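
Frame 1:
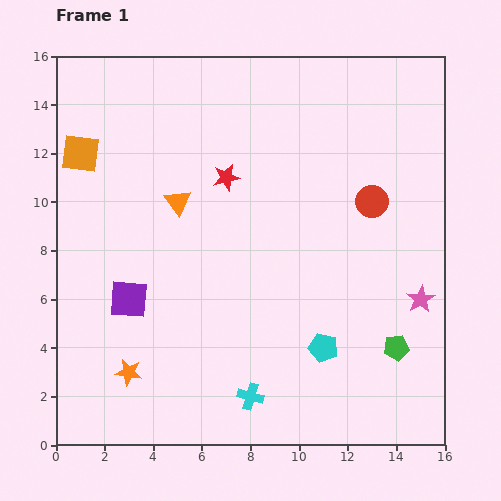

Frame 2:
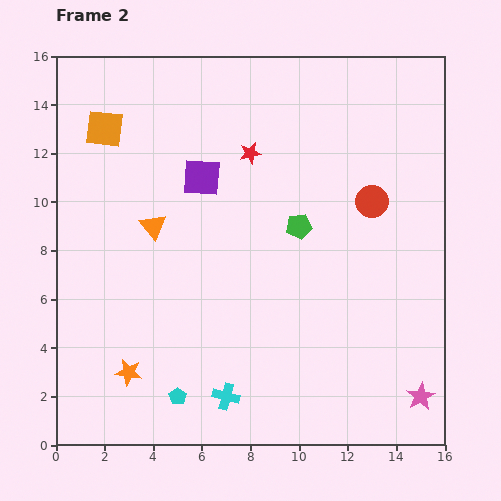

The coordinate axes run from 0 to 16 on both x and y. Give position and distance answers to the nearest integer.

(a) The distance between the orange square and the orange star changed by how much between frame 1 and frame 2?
+1

Distance in frame 1: 9. Distance in frame 2: 10.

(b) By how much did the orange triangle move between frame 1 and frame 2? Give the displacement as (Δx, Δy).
(-1, -1)

The orange triangle was at (5, 10) in frame 1 and (4, 9) in frame 2.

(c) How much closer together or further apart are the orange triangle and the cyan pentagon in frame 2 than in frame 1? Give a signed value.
-1

Distance in frame 1: 8. Distance in frame 2: 7.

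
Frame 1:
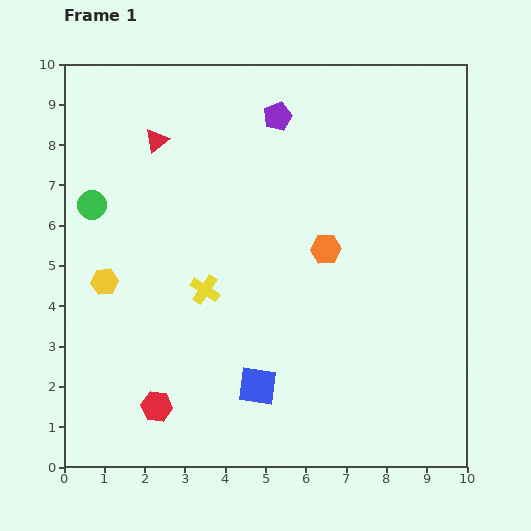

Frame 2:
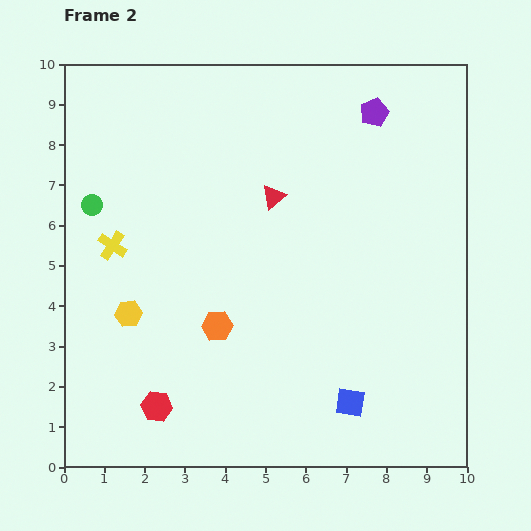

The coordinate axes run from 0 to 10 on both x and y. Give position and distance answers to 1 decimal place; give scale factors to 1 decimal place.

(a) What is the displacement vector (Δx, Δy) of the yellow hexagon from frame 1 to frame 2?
(0.6, -0.8)

The yellow hexagon was at (1.0, 4.6) in frame 1 and (1.6, 3.8) in frame 2.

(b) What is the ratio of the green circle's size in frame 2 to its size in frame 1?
0.7×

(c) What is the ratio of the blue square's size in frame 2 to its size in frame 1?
0.8×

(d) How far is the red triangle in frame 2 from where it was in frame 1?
3.2

The red triangle moved from (2.3, 8.1) to (5.2, 6.7), a distance of √(2.9² + 1.4²) ≈ 3.2.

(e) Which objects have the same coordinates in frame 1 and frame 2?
the green circle, the red hexagon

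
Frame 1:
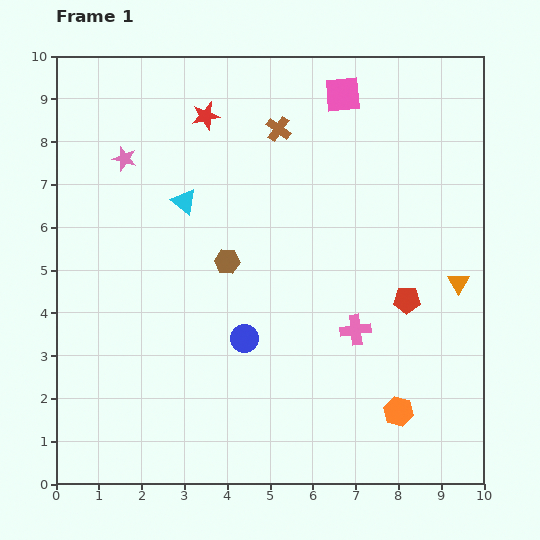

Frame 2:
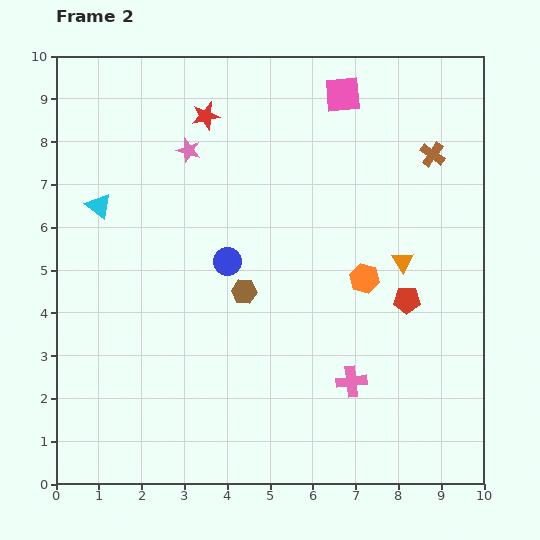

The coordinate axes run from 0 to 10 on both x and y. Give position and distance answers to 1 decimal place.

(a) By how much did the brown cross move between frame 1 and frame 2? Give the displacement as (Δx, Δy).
(3.6, -0.6)

The brown cross was at (5.2, 8.3) in frame 1 and (8.8, 7.7) in frame 2.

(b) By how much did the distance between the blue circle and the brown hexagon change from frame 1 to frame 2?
-1.0

Distance in frame 1: 1.8. Distance in frame 2: 0.8.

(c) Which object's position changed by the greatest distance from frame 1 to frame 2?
the brown cross

(moved 3.6; next 3.2)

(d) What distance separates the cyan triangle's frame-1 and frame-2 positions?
2.0

The cyan triangle moved from (3.0, 6.6) to (1.0, 6.5), a distance of √(2.0² + 0.1²) ≈ 2.0.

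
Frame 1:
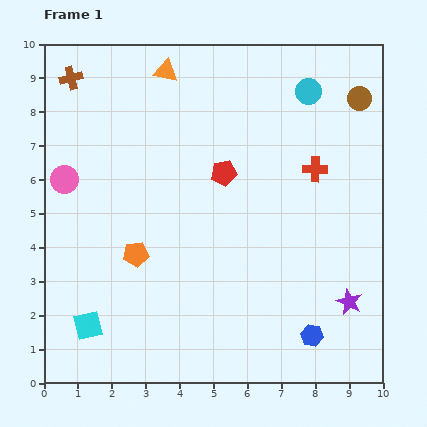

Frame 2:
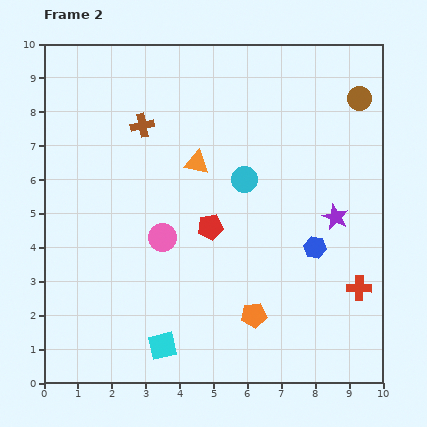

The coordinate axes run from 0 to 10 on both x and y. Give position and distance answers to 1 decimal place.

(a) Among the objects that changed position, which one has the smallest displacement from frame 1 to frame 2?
the red pentagon

(moved 1.6)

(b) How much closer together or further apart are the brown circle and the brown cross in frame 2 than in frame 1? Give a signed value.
-2.1

Distance in frame 1: 8.5. Distance in frame 2: 6.4.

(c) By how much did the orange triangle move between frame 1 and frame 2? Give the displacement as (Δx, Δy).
(0.9, -2.7)

The orange triangle was at (3.6, 9.2) in frame 1 and (4.5, 6.5) in frame 2.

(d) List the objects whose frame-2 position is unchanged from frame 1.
the brown circle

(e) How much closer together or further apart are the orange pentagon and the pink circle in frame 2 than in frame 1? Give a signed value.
+0.5

Distance in frame 1: 3.0. Distance in frame 2: 3.5.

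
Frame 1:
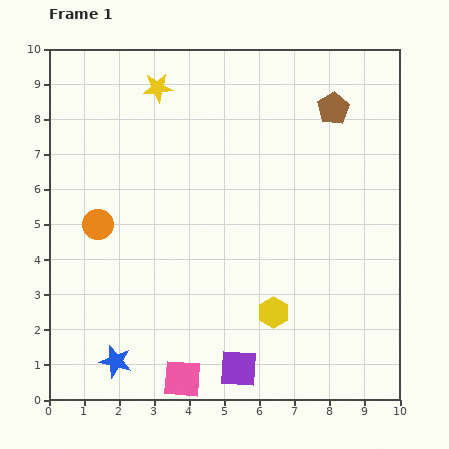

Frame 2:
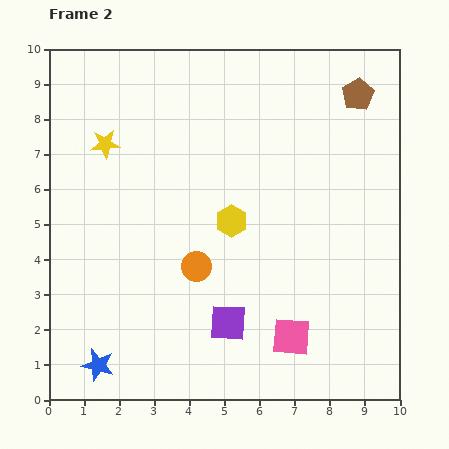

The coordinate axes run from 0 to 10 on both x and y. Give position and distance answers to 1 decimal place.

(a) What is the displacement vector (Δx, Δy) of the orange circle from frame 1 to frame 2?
(2.8, -1.2)

The orange circle was at (1.4, 5.0) in frame 1 and (4.2, 3.8) in frame 2.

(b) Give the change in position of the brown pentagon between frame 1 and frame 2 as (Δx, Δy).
(0.7, 0.4)

The brown pentagon was at (8.1, 8.3) in frame 1 and (8.8, 8.7) in frame 2.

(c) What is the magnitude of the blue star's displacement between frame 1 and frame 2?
0.5

The blue star moved from (1.9, 1.1) to (1.4, 1.0), a distance of √(0.5² + 0.1²) ≈ 0.5.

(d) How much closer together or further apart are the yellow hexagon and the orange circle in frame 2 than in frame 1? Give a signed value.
-4.0

Distance in frame 1: 5.6. Distance in frame 2: 1.6.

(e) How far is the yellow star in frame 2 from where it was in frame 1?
2.2

The yellow star moved from (3.1, 8.9) to (1.6, 7.3), a distance of √(1.5² + 1.6²) ≈ 2.2.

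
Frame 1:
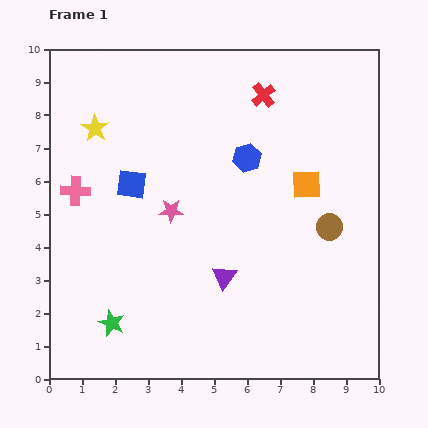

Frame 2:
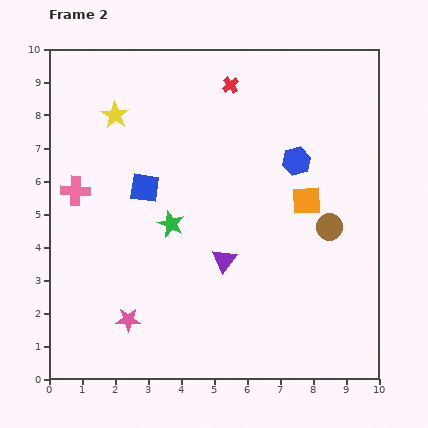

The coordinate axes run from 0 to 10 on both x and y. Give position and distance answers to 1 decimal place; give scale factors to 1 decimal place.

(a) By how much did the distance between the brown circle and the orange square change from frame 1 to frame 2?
-0.4

Distance in frame 1: 1.5. Distance in frame 2: 1.1.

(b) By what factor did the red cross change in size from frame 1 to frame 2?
0.7×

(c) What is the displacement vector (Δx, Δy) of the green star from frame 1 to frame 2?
(1.8, 3.0)

The green star was at (1.9, 1.7) in frame 1 and (3.7, 4.7) in frame 2.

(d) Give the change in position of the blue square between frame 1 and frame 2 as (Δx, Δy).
(0.4, -0.1)

The blue square was at (2.5, 5.9) in frame 1 and (2.9, 5.8) in frame 2.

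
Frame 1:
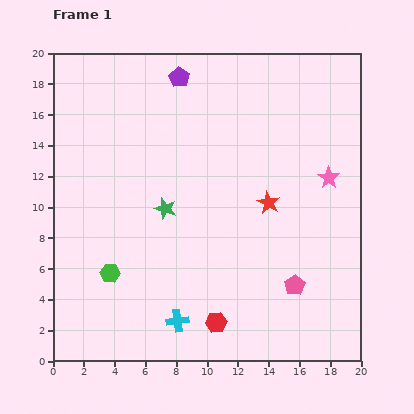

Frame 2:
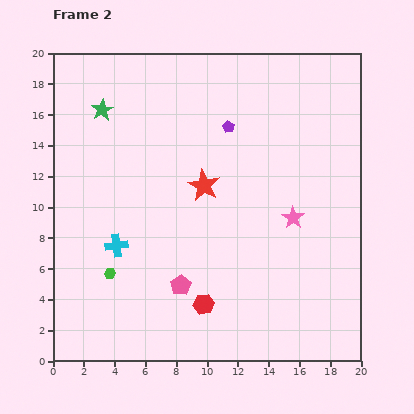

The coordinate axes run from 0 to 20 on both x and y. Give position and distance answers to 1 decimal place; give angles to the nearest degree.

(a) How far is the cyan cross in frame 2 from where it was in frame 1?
6.3

The cyan cross moved from (8.1, 2.6) to (4.1, 7.5), a distance of √(4.0² + 4.9²) ≈ 6.3.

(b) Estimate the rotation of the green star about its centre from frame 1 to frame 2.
26° clockwise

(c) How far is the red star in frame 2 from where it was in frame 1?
4.3

The red star moved from (14.0, 10.3) to (9.8, 11.4), a distance of √(4.2² + 1.1²) ≈ 4.3.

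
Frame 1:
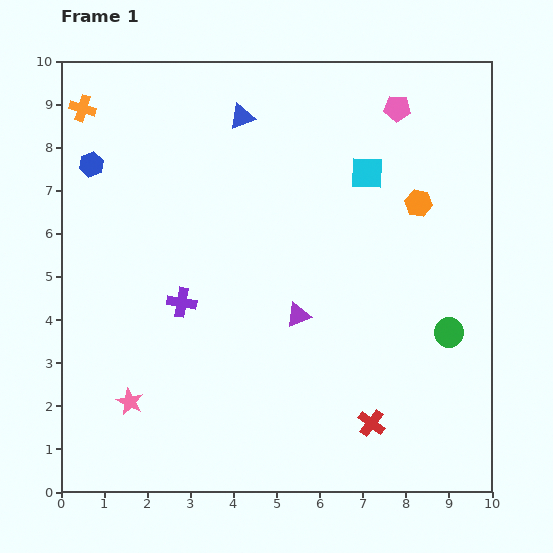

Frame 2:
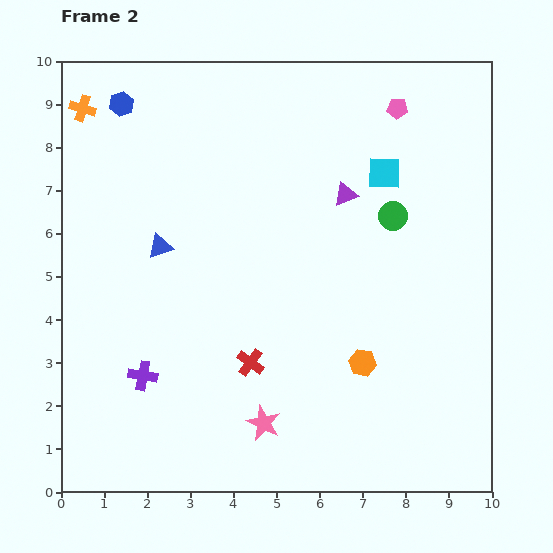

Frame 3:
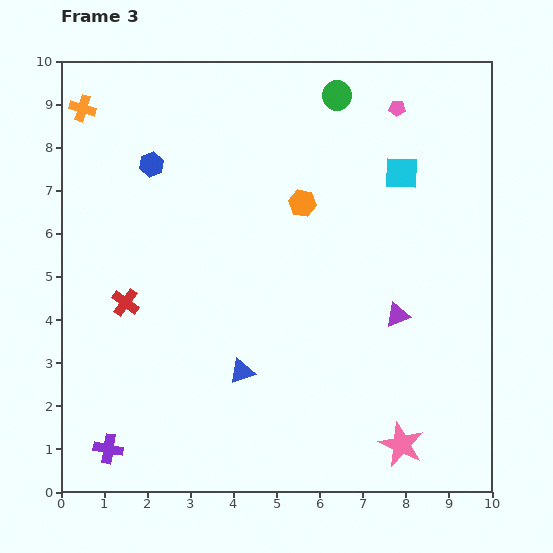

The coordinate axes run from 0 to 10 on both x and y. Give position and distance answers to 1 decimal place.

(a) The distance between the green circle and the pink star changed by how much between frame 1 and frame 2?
-1.9

Distance in frame 1: 7.6. Distance in frame 2: 5.7.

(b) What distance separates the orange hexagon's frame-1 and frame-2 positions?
3.9

The orange hexagon moved from (8.3, 6.7) to (7.0, 3.0), a distance of √(1.3² + 3.7²) ≈ 3.9.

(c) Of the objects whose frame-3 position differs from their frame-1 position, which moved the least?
the cyan square

(moved 0.8)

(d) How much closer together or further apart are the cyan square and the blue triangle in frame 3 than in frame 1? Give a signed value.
+2.7

Distance in frame 1: 3.2. Distance in frame 3: 5.9.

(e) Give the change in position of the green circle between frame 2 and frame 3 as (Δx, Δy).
(-1.3, 2.8)

The green circle was at (7.7, 6.4) in frame 2 and (6.4, 9.2) in frame 3.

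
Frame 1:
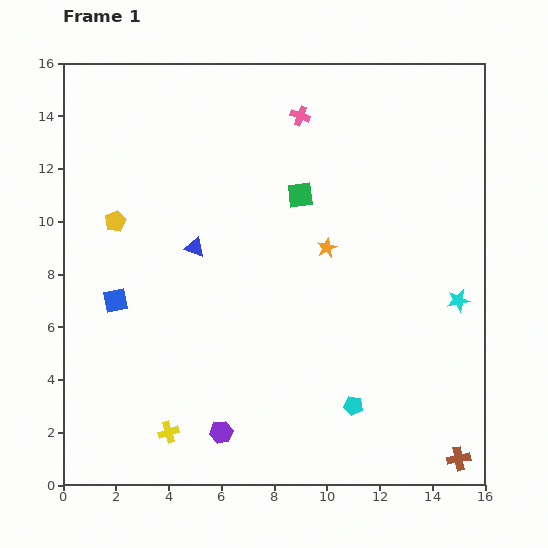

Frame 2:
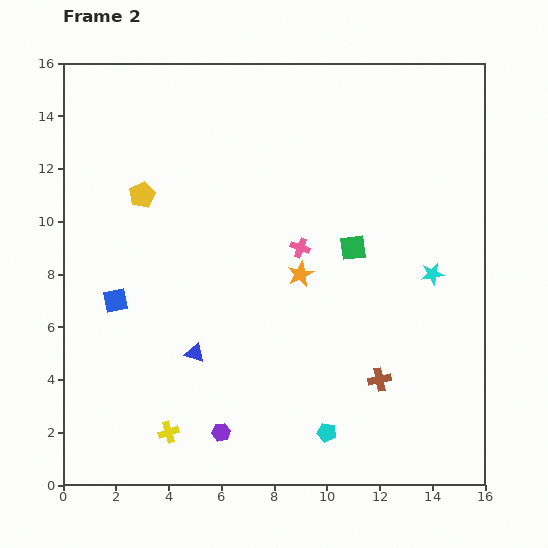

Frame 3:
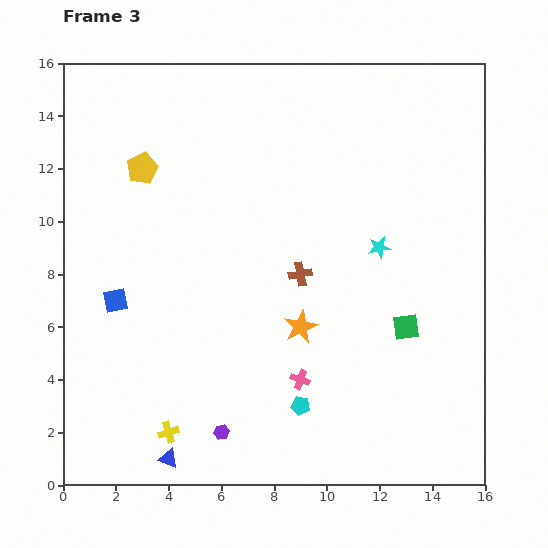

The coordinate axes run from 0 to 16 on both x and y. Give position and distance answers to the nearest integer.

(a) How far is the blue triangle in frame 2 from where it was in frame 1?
4

The blue triangle moved from (5, 9) to (5, 5), a distance of √(0² + 4²) ≈ 4.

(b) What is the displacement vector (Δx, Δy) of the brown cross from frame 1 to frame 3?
(-6, 7)

The brown cross was at (15, 1) in frame 1 and (9, 8) in frame 3.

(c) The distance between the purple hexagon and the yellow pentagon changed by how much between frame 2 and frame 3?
+1

Distance in frame 2: 9. Distance in frame 3: 10.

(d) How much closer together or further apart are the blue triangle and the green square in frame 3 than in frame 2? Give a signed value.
+3

Distance in frame 2: 7. Distance in frame 3: 10.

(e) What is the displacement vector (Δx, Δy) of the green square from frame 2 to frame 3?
(2, -3)

The green square was at (11, 9) in frame 2 and (13, 6) in frame 3.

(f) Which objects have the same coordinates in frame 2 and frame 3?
the blue square, the purple hexagon, the yellow cross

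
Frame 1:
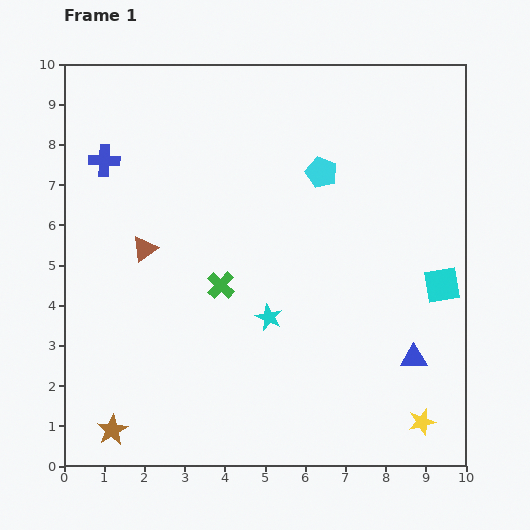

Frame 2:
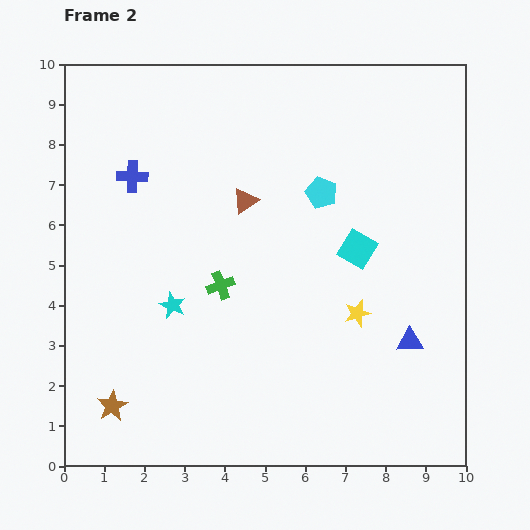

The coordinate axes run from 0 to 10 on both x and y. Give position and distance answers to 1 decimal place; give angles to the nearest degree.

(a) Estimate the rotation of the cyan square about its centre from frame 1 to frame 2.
39° clockwise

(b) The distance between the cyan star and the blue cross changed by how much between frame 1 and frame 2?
-2.3

Distance in frame 1: 5.7. Distance in frame 2: 3.4.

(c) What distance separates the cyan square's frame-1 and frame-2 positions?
2.3

The cyan square moved from (9.4, 4.5) to (7.3, 5.4), a distance of √(2.1² + 0.9²) ≈ 2.3.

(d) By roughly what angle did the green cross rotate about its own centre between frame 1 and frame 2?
27° clockwise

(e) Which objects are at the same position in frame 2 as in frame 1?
the green cross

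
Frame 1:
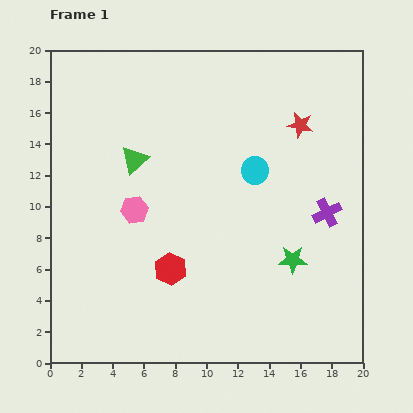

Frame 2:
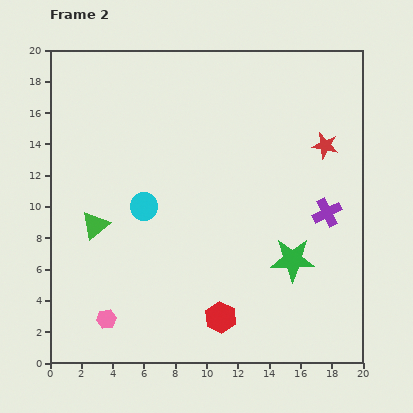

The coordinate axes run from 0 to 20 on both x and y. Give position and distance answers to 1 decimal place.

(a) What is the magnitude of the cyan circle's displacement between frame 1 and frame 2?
7.5

The cyan circle moved from (13.1, 12.3) to (6.0, 10.0), a distance of √(7.1² + 2.3²) ≈ 7.5.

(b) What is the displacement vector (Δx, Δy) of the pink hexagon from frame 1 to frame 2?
(-1.8, -7.0)

The pink hexagon was at (5.4, 9.8) in frame 1 and (3.6, 2.8) in frame 2.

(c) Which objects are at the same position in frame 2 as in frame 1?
the green star, the purple cross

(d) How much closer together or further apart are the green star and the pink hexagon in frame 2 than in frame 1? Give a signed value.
+1.9

Distance in frame 1: 10.6. Distance in frame 2: 12.5.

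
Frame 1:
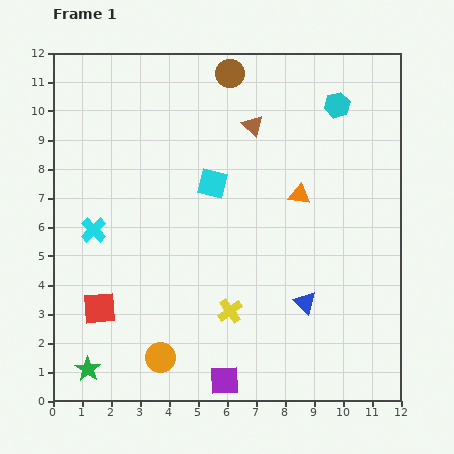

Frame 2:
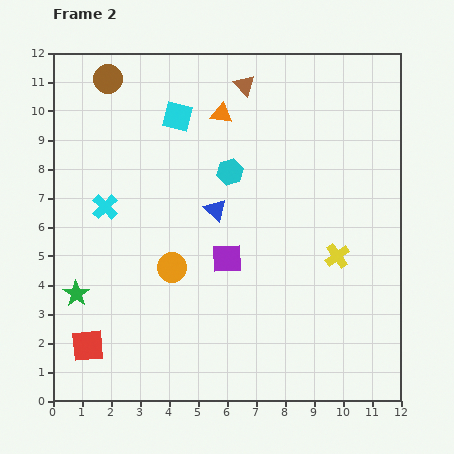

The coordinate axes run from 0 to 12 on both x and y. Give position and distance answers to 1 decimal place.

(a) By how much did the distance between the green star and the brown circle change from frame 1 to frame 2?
-3.8

Distance in frame 1: 11.3. Distance in frame 2: 7.5.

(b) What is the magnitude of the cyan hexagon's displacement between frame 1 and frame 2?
4.4

The cyan hexagon moved from (9.8, 10.2) to (6.1, 7.9), a distance of √(3.7² + 2.3²) ≈ 4.4.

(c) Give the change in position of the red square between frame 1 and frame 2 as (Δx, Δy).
(-0.4, -1.3)

The red square was at (1.6, 3.2) in frame 1 and (1.2, 1.9) in frame 2.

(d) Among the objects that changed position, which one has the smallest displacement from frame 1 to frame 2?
the cyan cross

(moved 0.9)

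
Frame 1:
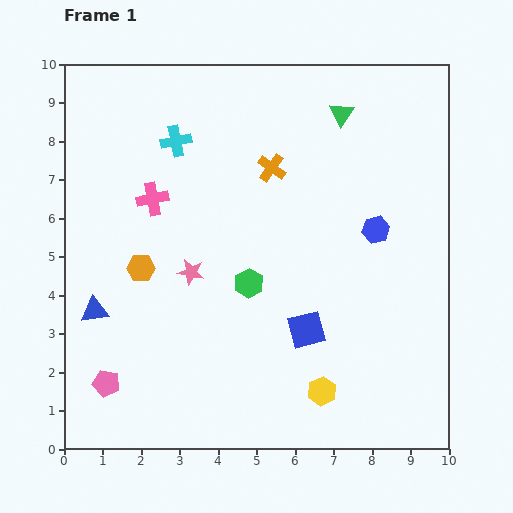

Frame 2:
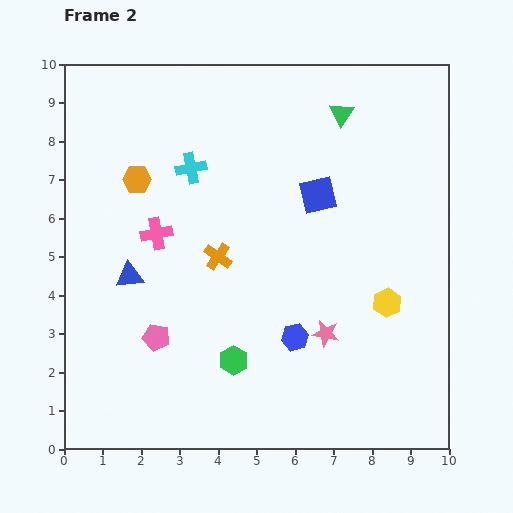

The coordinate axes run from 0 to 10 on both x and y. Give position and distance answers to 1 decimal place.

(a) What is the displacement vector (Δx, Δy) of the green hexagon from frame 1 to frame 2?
(-0.4, -2.0)

The green hexagon was at (4.8, 4.3) in frame 1 and (4.4, 2.3) in frame 2.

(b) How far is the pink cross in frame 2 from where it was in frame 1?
0.9

The pink cross moved from (2.3, 6.5) to (2.4, 5.6), a distance of √(0.1² + 0.9²) ≈ 0.9.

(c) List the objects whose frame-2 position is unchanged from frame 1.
the green triangle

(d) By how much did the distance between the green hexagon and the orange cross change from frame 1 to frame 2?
-0.4

Distance in frame 1: 3.1. Distance in frame 2: 2.7.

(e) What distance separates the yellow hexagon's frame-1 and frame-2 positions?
2.9

The yellow hexagon moved from (6.7, 1.5) to (8.4, 3.8), a distance of √(1.7² + 2.3²) ≈ 2.9.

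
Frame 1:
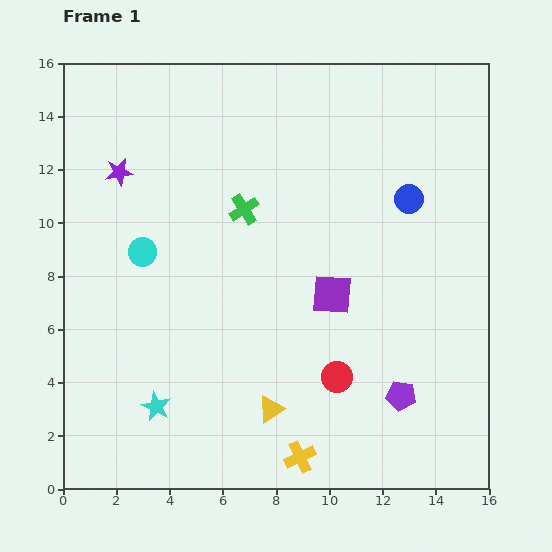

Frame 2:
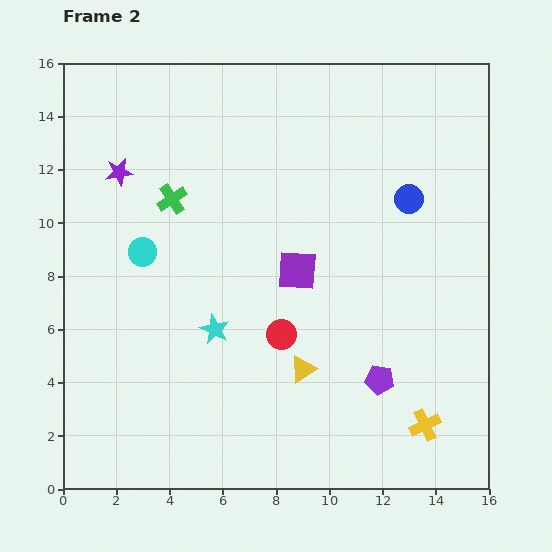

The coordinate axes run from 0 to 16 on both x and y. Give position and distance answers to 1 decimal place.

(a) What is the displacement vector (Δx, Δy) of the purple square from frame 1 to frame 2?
(-1.3, 0.9)

The purple square was at (10.1, 7.3) in frame 1 and (8.8, 8.2) in frame 2.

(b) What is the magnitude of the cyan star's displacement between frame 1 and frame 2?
3.6

The cyan star moved from (3.5, 3.1) to (5.7, 6.0), a distance of √(2.2² + 2.9²) ≈ 3.6.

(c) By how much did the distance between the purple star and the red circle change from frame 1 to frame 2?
-2.6

Distance in frame 1: 11.2. Distance in frame 2: 8.6.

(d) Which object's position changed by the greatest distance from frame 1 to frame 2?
the yellow cross

(moved 4.9; next 3.6)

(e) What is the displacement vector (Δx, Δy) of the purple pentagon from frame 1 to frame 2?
(-0.8, 0.6)

The purple pentagon was at (12.7, 3.5) in frame 1 and (11.9, 4.1) in frame 2.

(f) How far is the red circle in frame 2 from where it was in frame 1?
2.6

The red circle moved from (10.3, 4.2) to (8.2, 5.8), a distance of √(2.1² + 1.6²) ≈ 2.6.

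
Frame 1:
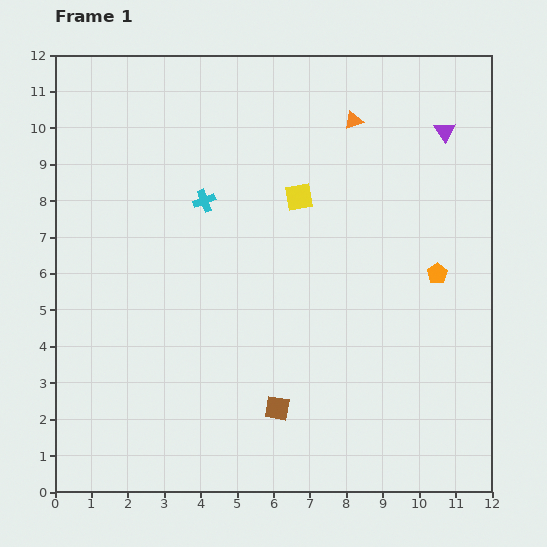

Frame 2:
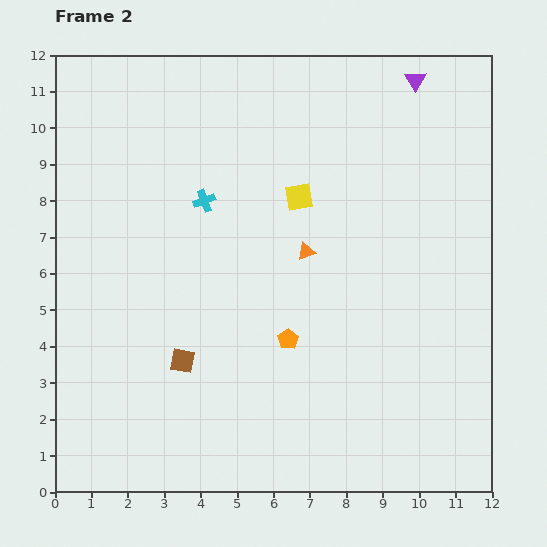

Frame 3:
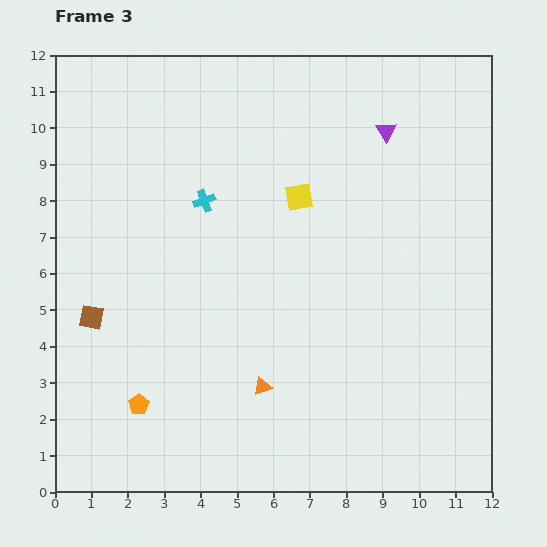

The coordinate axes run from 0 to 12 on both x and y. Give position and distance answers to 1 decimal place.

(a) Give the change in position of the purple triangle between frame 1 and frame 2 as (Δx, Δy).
(-0.8, 1.4)

The purple triangle was at (10.7, 9.9) in frame 1 and (9.9, 11.3) in frame 2.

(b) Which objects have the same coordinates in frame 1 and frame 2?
the cyan cross, the yellow square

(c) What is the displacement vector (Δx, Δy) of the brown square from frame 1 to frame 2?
(-2.6, 1.3)

The brown square was at (6.1, 2.3) in frame 1 and (3.5, 3.6) in frame 2.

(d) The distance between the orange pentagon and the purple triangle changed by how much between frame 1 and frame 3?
+6.2

Distance in frame 1: 3.9. Distance in frame 3: 10.1.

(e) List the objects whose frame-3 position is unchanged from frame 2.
the cyan cross, the yellow square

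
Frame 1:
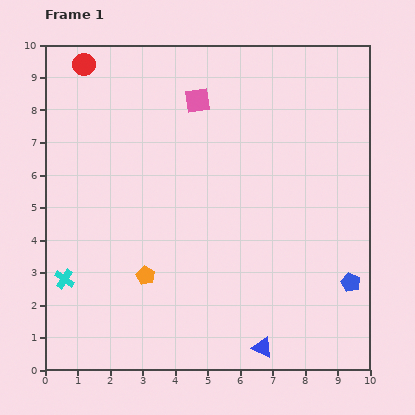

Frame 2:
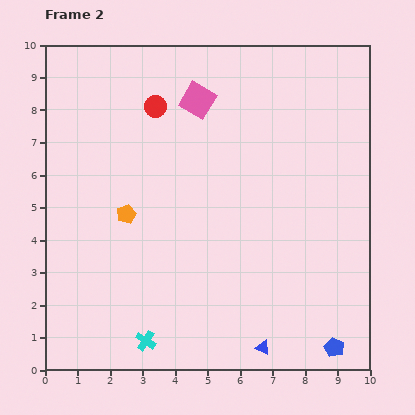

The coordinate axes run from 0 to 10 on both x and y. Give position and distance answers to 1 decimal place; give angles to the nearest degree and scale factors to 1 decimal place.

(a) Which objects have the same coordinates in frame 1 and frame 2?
the pink square, the blue triangle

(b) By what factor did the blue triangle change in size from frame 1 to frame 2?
0.7×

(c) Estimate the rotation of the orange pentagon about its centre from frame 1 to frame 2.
22° clockwise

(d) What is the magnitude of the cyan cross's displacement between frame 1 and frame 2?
3.1

The cyan cross moved from (0.6, 2.8) to (3.1, 0.9), a distance of √(2.5² + 1.9²) ≈ 3.1.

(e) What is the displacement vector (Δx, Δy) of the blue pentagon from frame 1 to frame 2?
(-0.5, -2.0)

The blue pentagon was at (9.4, 2.7) in frame 1 and (8.9, 0.7) in frame 2.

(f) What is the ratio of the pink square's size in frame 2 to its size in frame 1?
1.4×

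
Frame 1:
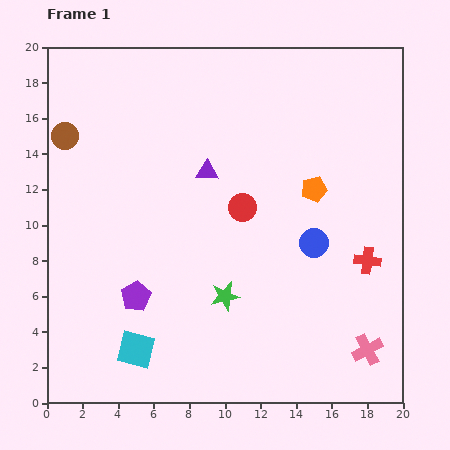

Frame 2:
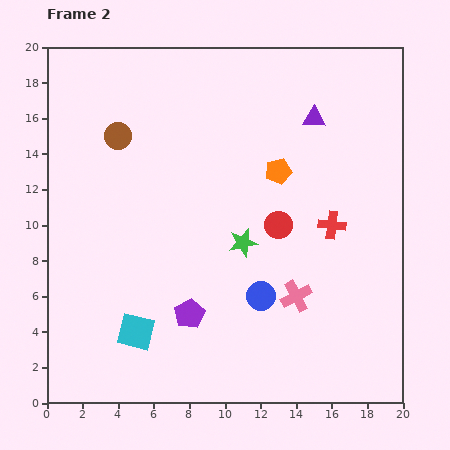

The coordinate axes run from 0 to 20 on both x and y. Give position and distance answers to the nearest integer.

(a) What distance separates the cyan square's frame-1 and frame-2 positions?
1

The cyan square moved from (5, 3) to (5, 4), a distance of √(0² + 1²) ≈ 1.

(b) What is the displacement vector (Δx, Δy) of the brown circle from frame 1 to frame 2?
(3, 0)

The brown circle was at (1, 15) in frame 1 and (4, 15) in frame 2.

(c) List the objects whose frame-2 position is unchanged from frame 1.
none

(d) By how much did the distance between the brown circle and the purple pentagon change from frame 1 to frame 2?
+1

Distance in frame 1: 10. Distance in frame 2: 11.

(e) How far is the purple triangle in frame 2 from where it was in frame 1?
7

The purple triangle moved from (9, 13) to (15, 16), a distance of √(6² + 3²) ≈ 7.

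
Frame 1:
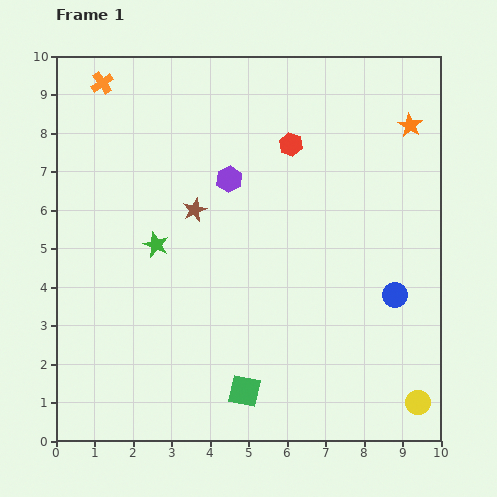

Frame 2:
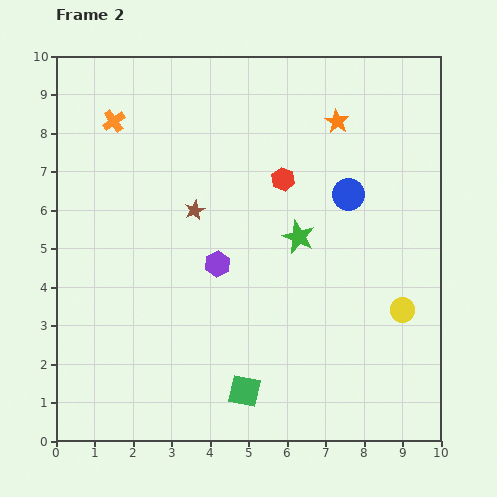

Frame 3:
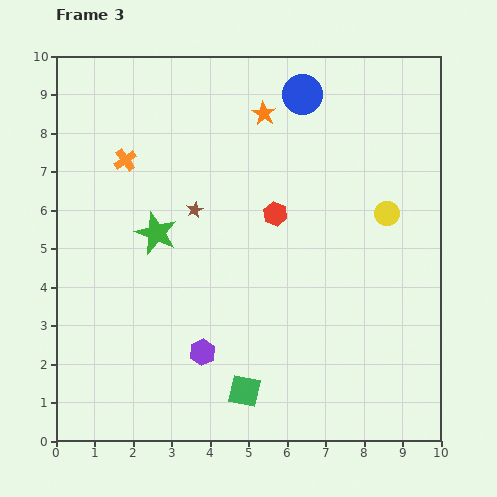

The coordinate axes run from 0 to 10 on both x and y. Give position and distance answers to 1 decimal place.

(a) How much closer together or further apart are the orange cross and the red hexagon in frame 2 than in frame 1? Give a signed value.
-0.6

Distance in frame 1: 5.2. Distance in frame 2: 4.6.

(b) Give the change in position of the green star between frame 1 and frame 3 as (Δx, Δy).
(0.0, 0.3)

The green star was at (2.6, 5.1) in frame 1 and (2.6, 5.4) in frame 3.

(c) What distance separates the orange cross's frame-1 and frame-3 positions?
2.1

The orange cross moved from (1.2, 9.3) to (1.8, 7.3), a distance of √(0.6² + 2.0²) ≈ 2.1.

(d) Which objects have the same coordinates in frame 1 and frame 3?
the brown star, the green square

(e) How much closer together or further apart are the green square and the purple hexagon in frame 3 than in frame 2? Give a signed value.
-1.9

Distance in frame 2: 3.4. Distance in frame 3: 1.5.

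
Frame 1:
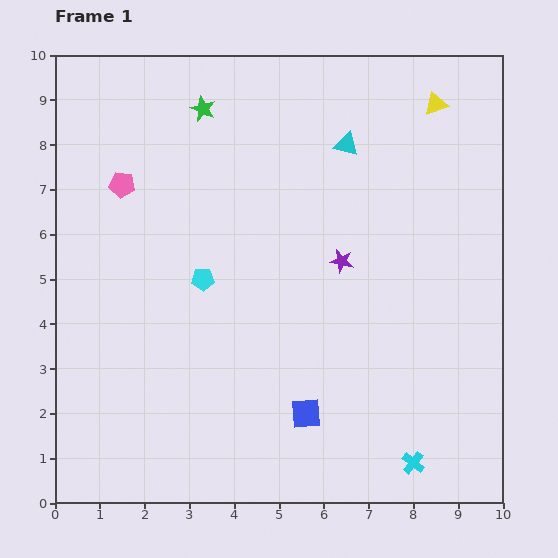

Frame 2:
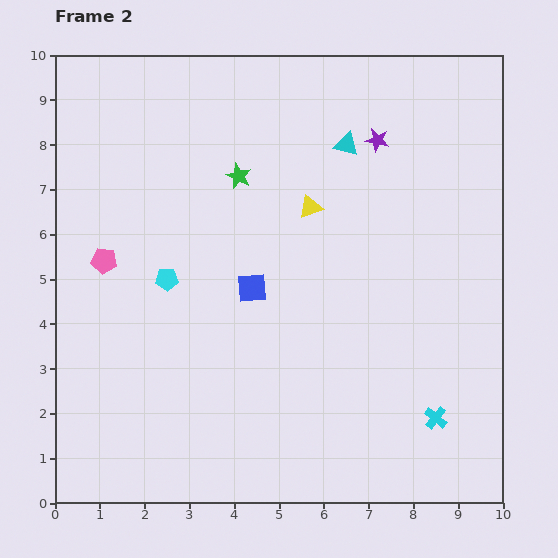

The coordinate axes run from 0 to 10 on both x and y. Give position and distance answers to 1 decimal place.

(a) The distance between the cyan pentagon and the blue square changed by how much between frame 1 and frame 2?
-1.9

Distance in frame 1: 3.8. Distance in frame 2: 1.9.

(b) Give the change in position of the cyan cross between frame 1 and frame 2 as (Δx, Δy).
(0.5, 1.0)

The cyan cross was at (8.0, 0.9) in frame 1 and (8.5, 1.9) in frame 2.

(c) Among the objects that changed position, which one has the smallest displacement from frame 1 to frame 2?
the cyan pentagon

(moved 0.8)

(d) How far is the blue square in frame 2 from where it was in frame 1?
3.0

The blue square moved from (5.6, 2.0) to (4.4, 4.8), a distance of √(1.2² + 2.8²) ≈ 3.0.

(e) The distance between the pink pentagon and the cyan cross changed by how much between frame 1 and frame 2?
-0.8

Distance in frame 1: 9.0. Distance in frame 2: 8.2.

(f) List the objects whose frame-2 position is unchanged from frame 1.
the cyan triangle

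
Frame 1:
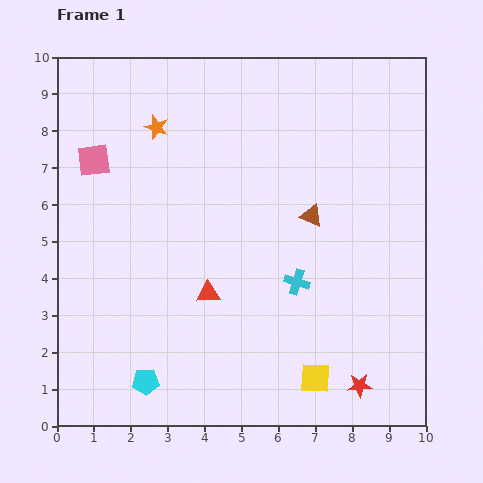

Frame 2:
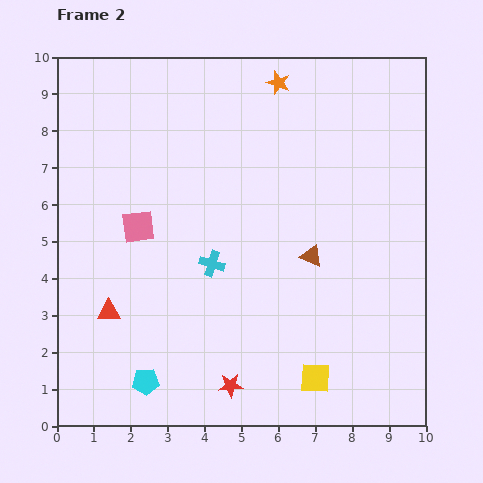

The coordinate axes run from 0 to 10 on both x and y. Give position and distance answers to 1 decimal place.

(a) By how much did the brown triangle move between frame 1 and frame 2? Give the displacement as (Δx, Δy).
(0.0, -1.1)

The brown triangle was at (6.9, 5.7) in frame 1 and (6.9, 4.6) in frame 2.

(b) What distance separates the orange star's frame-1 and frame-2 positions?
3.5

The orange star moved from (2.7, 8.1) to (6.0, 9.3), a distance of √(3.3² + 1.2²) ≈ 3.5.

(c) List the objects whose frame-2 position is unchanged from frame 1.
the cyan pentagon, the yellow square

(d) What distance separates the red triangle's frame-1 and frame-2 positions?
2.7

The red triangle moved from (4.1, 3.6) to (1.4, 3.1), a distance of √(2.7² + 0.5²) ≈ 2.7.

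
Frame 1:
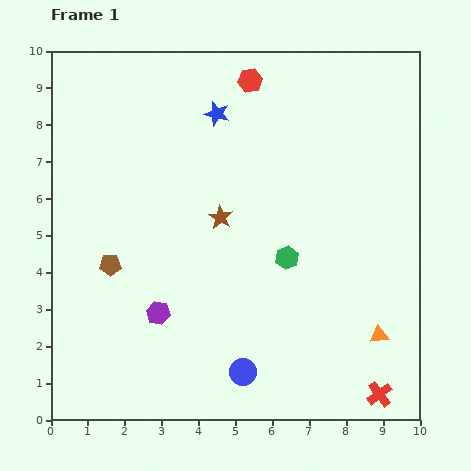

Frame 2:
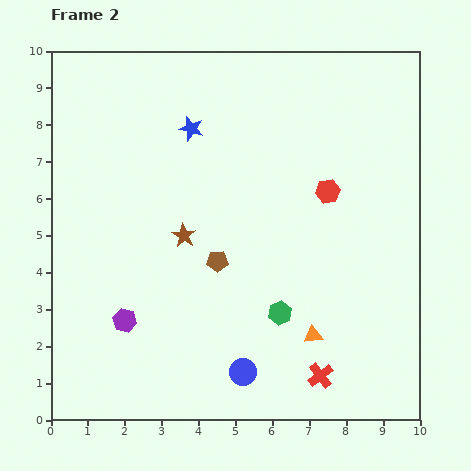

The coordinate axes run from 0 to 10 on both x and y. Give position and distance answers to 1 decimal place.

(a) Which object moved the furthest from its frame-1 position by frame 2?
the red hexagon

(moved 3.7; next 2.9)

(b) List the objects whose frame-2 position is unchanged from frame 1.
the blue circle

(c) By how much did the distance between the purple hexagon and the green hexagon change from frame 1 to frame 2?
+0.4

Distance in frame 1: 3.8. Distance in frame 2: 4.2.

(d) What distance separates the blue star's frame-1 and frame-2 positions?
0.8

The blue star moved from (4.5, 8.3) to (3.8, 7.9), a distance of √(0.7² + 0.4²) ≈ 0.8.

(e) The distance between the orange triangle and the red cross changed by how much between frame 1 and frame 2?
-0.5

Distance in frame 1: 1.6. Distance in frame 2: 1.1.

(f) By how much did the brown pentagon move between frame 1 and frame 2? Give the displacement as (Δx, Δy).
(2.9, 0.1)

The brown pentagon was at (1.6, 4.2) in frame 1 and (4.5, 4.3) in frame 2.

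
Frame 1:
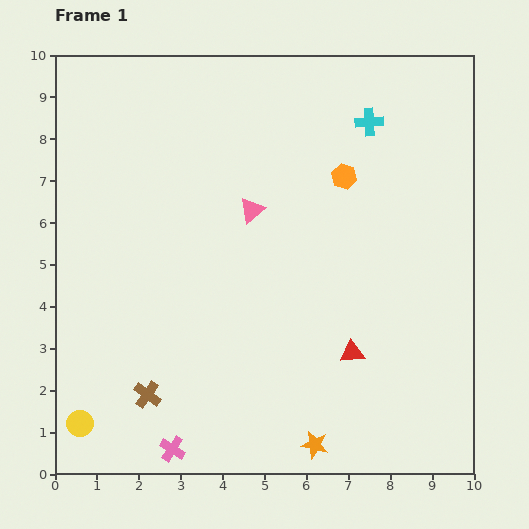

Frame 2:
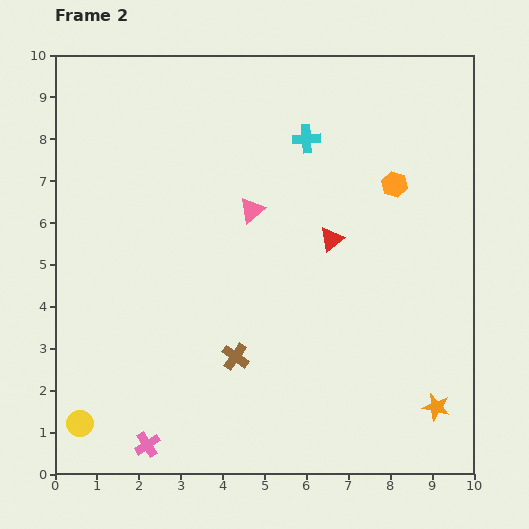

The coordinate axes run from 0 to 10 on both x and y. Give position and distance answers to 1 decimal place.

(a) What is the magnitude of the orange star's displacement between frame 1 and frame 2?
3.0

The orange star moved from (6.2, 0.7) to (9.1, 1.6), a distance of √(2.9² + 0.9²) ≈ 3.0.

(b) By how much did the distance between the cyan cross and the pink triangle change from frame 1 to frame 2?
-1.4

Distance in frame 1: 3.5. Distance in frame 2: 2.1.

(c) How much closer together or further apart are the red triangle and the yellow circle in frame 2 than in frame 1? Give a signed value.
+0.7

Distance in frame 1: 6.7. Distance in frame 2: 7.4.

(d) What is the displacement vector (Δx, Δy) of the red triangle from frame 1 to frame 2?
(-0.5, 2.7)

The red triangle was at (7.1, 2.9) in frame 1 and (6.6, 5.6) in frame 2.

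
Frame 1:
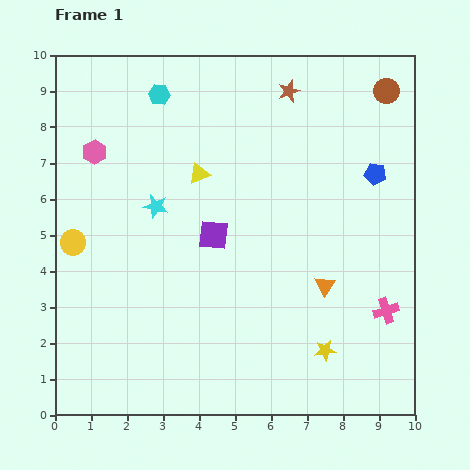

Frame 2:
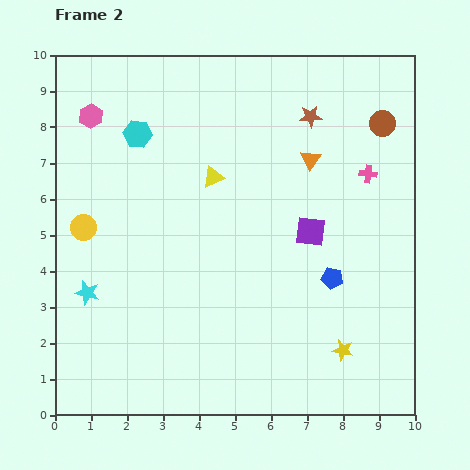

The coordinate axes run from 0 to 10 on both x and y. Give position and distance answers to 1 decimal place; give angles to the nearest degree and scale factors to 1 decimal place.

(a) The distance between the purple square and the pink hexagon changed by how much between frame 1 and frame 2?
+2.9

Distance in frame 1: 4.0. Distance in frame 2: 6.9.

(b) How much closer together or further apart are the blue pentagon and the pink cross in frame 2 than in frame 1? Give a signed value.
-0.7

Distance in frame 1: 3.8. Distance in frame 2: 3.1.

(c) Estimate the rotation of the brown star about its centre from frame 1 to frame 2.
16° clockwise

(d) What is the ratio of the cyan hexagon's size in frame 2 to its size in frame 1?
1.3×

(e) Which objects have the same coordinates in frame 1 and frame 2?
none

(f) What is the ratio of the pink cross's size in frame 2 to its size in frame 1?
0.7×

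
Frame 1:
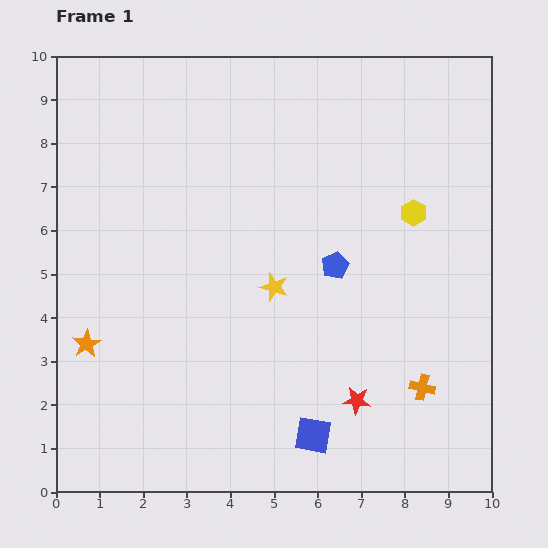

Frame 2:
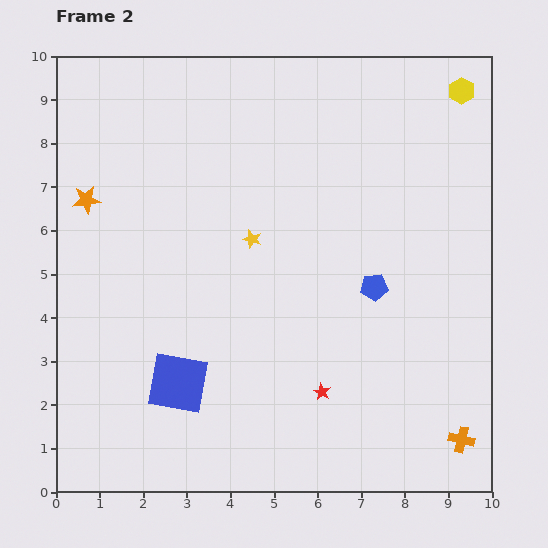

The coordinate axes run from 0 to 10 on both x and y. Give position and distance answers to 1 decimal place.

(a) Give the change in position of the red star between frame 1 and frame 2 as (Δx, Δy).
(-0.8, 0.2)

The red star was at (6.9, 2.1) in frame 1 and (6.1, 2.3) in frame 2.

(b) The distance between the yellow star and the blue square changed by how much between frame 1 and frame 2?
+0.2

Distance in frame 1: 3.5. Distance in frame 2: 3.7.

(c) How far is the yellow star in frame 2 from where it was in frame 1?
1.2

The yellow star moved from (5.0, 4.7) to (4.5, 5.8), a distance of √(0.5² + 1.1²) ≈ 1.2.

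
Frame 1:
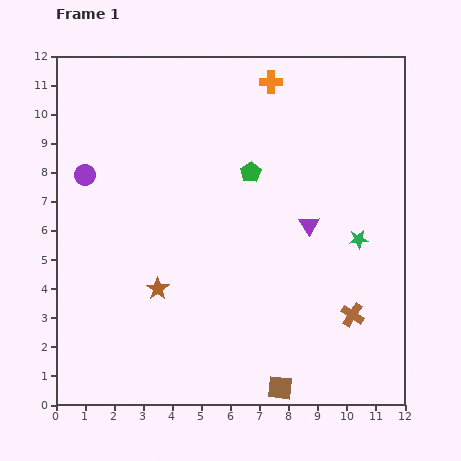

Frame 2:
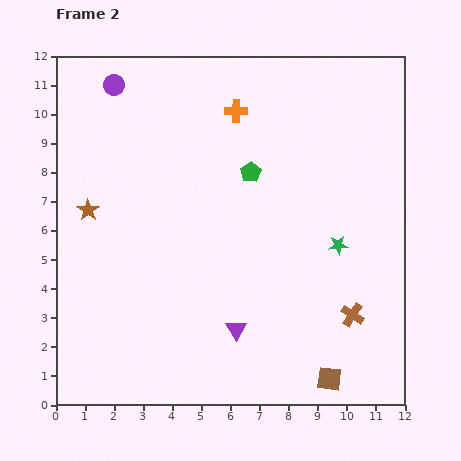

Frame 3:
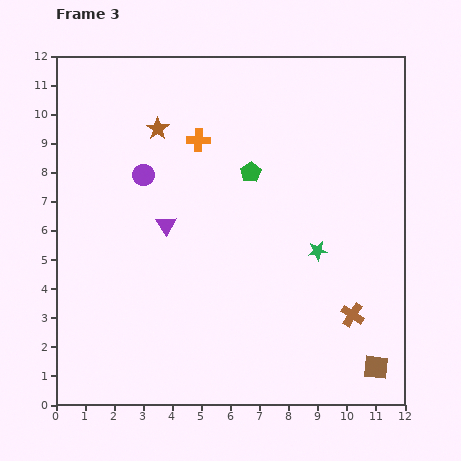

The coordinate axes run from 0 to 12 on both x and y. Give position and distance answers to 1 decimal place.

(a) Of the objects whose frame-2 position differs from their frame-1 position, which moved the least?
the green star

(moved 0.7)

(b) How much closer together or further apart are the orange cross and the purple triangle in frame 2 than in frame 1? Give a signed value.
+2.4

Distance in frame 1: 5.1. Distance in frame 2: 7.5.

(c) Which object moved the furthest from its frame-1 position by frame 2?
the purple triangle

(moved 4.4; next 3.6)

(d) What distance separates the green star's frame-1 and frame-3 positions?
1.5

The green star moved from (10.4, 5.7) to (9.0, 5.3), a distance of √(1.4² + 0.4²) ≈ 1.5.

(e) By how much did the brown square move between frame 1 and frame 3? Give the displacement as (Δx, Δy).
(3.3, 0.7)

The brown square was at (7.7, 0.6) in frame 1 and (11.0, 1.3) in frame 3.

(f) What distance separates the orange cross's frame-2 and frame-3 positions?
1.6

The orange cross moved from (6.2, 10.1) to (4.9, 9.1), a distance of √(1.3² + 1.0²) ≈ 1.6.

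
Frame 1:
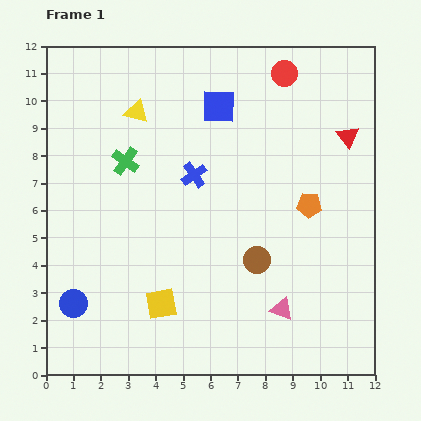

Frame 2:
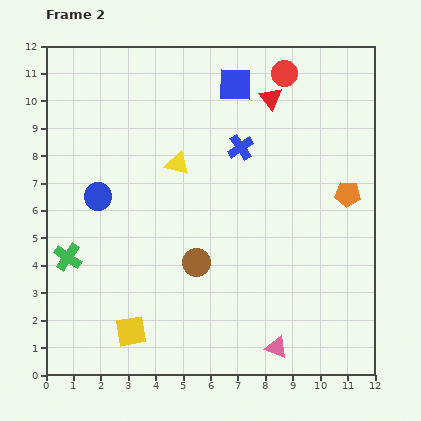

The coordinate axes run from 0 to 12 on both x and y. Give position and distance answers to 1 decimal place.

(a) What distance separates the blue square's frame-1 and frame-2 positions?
1.0

The blue square moved from (6.3, 9.8) to (6.9, 10.6), a distance of √(0.6² + 0.8²) ≈ 1.0.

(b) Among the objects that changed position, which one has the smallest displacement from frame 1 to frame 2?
the blue square

(moved 1.0)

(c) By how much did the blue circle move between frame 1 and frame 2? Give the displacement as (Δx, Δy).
(0.9, 3.9)

The blue circle was at (1.0, 2.6) in frame 1 and (1.9, 6.5) in frame 2.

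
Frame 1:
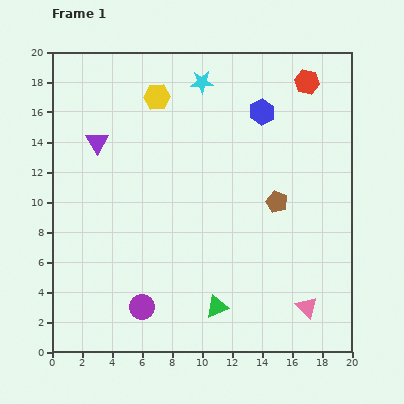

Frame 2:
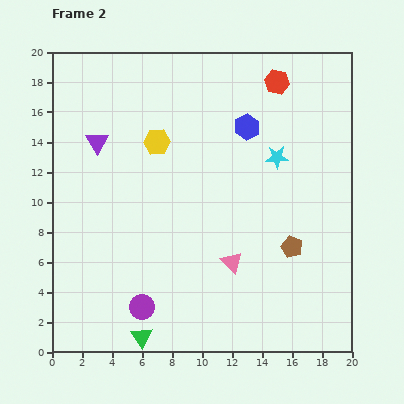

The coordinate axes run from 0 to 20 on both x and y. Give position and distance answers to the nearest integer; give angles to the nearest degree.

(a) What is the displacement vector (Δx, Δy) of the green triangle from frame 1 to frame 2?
(-5, -2)

The green triangle was at (11, 3) in frame 1 and (6, 1) in frame 2.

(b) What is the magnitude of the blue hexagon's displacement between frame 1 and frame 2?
1

The blue hexagon moved from (14, 16) to (13, 15), a distance of √(1² + 1²) ≈ 1.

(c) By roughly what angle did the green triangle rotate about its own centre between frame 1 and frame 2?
42° counter-clockwise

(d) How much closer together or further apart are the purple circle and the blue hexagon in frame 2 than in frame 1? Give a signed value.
-1

Distance in frame 1: 15. Distance in frame 2: 14.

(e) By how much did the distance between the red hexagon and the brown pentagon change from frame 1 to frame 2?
+3

Distance in frame 1: 8. Distance in frame 2: 11.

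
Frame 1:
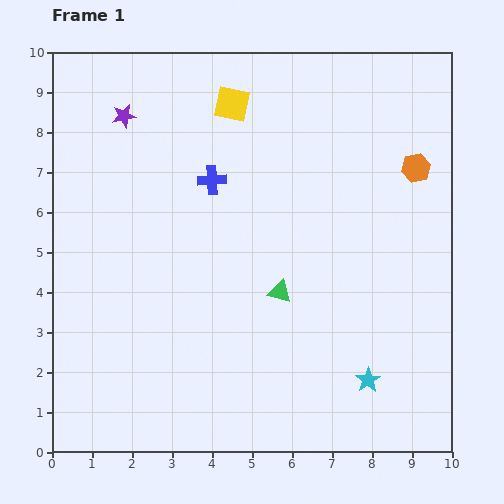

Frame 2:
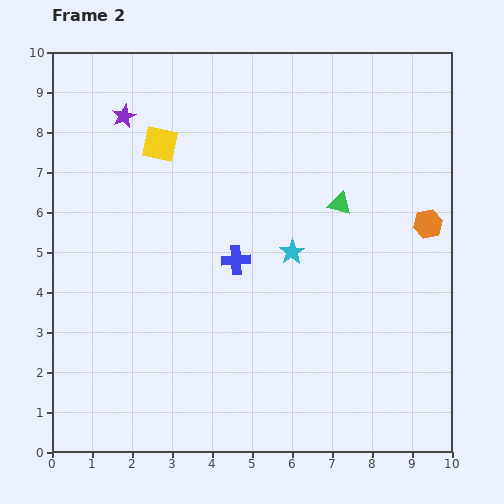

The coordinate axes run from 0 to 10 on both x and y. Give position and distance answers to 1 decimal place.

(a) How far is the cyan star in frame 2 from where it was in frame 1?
3.7

The cyan star moved from (7.9, 1.8) to (6.0, 5.0), a distance of √(1.9² + 3.2²) ≈ 3.7.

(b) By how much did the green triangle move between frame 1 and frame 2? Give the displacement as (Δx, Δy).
(1.5, 2.2)

The green triangle was at (5.7, 4.0) in frame 1 and (7.2, 6.2) in frame 2.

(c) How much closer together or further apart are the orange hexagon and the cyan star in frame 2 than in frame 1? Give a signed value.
-1.9

Distance in frame 1: 5.4. Distance in frame 2: 3.5.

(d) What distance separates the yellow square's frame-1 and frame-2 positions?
2.1

The yellow square moved from (4.5, 8.7) to (2.7, 7.7), a distance of √(1.8² + 1.0²) ≈ 2.1.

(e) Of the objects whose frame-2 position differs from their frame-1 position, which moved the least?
the orange hexagon

(moved 1.4)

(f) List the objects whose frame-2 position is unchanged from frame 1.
the purple star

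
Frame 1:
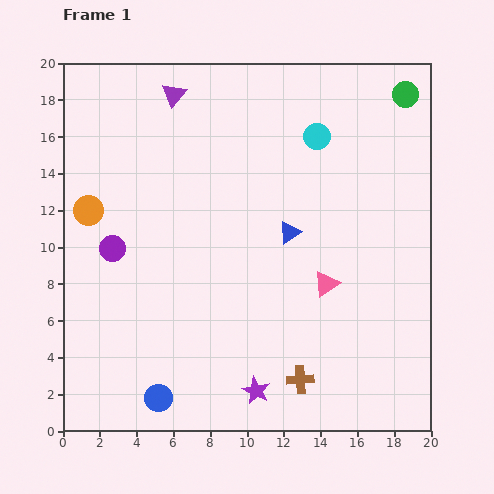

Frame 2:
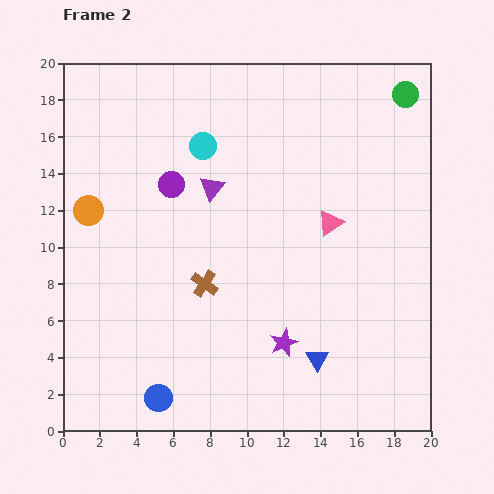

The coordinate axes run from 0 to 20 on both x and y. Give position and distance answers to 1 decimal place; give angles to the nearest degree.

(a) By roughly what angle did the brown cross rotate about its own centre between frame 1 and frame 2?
37° clockwise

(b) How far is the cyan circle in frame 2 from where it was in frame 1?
6.2

The cyan circle moved from (13.8, 16.0) to (7.6, 15.5), a distance of √(6.2² + 0.5²) ≈ 6.2.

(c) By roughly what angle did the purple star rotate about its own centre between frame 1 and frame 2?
21° clockwise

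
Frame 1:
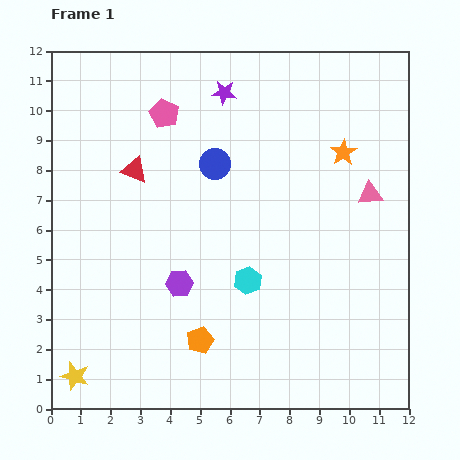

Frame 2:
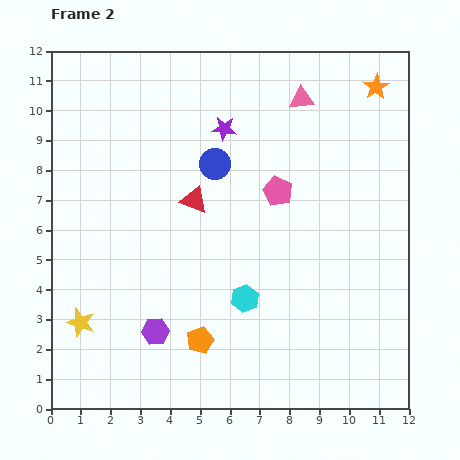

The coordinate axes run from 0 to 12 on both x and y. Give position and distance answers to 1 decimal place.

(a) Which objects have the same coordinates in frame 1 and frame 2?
the orange pentagon, the blue circle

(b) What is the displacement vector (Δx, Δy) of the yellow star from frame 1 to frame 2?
(0.2, 1.8)

The yellow star was at (0.8, 1.1) in frame 1 and (1.0, 2.9) in frame 2.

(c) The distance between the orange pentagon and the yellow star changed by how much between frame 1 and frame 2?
-0.4

Distance in frame 1: 4.4. Distance in frame 2: 4.0.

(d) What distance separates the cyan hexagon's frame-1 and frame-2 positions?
0.6

The cyan hexagon moved from (6.6, 4.3) to (6.5, 3.7), a distance of √(0.1² + 0.6²) ≈ 0.6.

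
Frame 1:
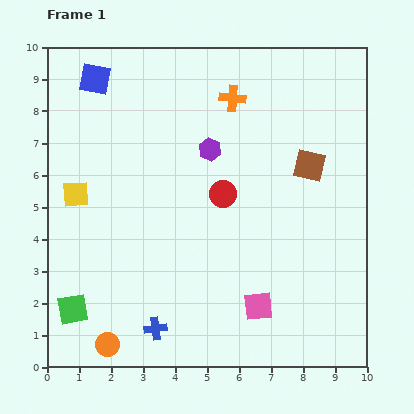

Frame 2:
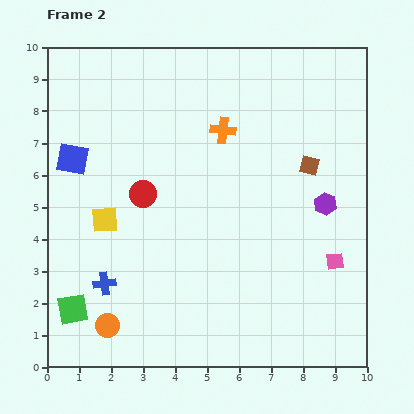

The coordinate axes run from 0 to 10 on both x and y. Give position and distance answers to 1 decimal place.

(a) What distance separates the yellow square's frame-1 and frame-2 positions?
1.2

The yellow square moved from (0.9, 5.4) to (1.8, 4.6), a distance of √(0.9² + 0.8²) ≈ 1.2.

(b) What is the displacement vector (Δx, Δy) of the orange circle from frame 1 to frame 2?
(0.0, 0.6)

The orange circle was at (1.9, 0.7) in frame 1 and (1.9, 1.3) in frame 2.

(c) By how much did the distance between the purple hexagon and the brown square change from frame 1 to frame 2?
-1.8

Distance in frame 1: 3.1. Distance in frame 2: 1.3.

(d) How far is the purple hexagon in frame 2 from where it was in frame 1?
4.0

The purple hexagon moved from (5.1, 6.8) to (8.7, 5.1), a distance of √(3.6² + 1.7²) ≈ 4.0.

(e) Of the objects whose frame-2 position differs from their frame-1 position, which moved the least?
the orange circle

(moved 0.6)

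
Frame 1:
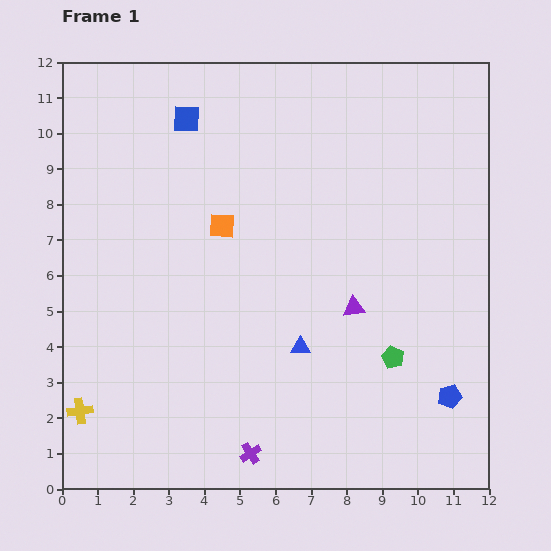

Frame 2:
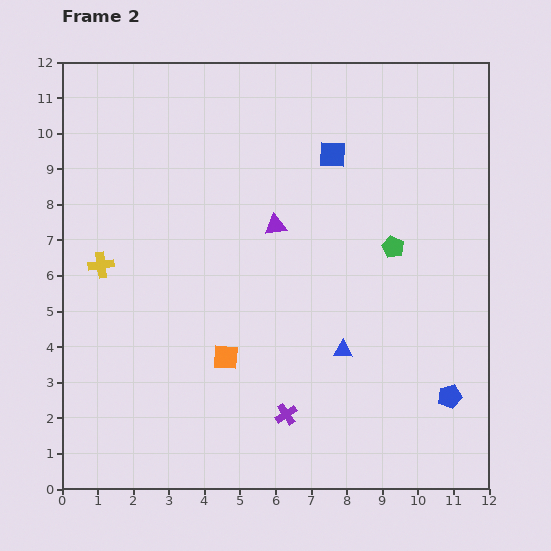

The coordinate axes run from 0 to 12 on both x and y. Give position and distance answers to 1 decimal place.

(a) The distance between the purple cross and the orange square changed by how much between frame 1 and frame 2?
-4.1

Distance in frame 1: 6.4. Distance in frame 2: 2.3.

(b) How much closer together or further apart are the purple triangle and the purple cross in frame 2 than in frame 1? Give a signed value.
+0.3

Distance in frame 1: 5.0. Distance in frame 2: 5.3.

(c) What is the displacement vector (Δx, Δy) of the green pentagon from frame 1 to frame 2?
(0.0, 3.1)

The green pentagon was at (9.3, 3.7) in frame 1 and (9.3, 6.8) in frame 2.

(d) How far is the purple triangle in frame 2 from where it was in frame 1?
3.2

The purple triangle moved from (8.2, 5.1) to (6.0, 7.4), a distance of √(2.2² + 2.3²) ≈ 3.2.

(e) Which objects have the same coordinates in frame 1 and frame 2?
the blue pentagon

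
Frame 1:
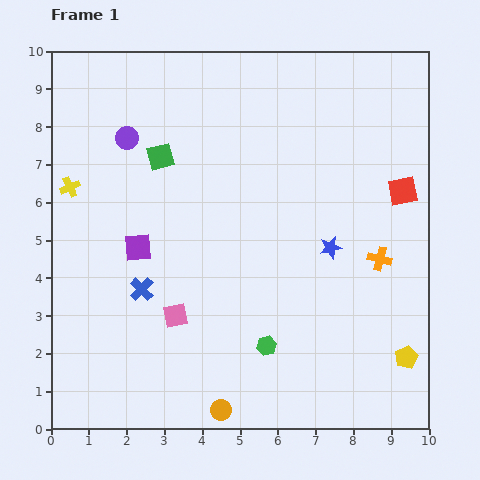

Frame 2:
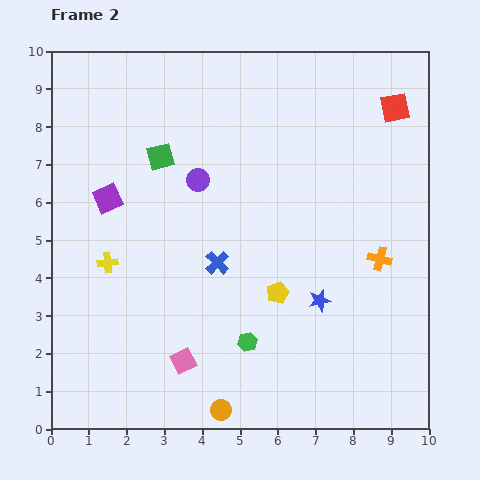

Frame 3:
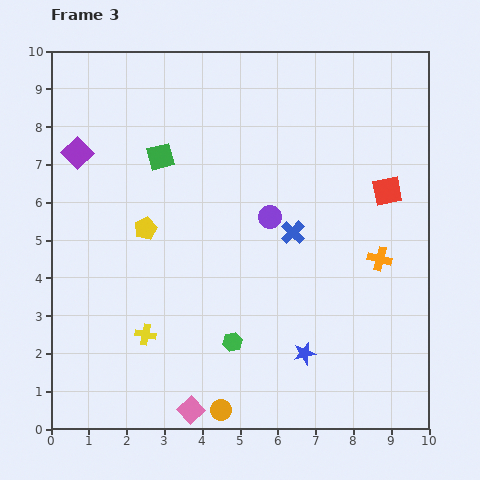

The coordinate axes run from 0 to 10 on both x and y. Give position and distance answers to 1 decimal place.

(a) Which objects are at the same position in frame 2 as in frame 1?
the green square, the orange circle, the orange cross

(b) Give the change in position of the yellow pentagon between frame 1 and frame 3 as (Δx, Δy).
(-6.9, 3.4)

The yellow pentagon was at (9.4, 1.9) in frame 1 and (2.5, 5.3) in frame 3.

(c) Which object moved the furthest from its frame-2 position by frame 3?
the yellow pentagon

(moved 3.9; next 2.2)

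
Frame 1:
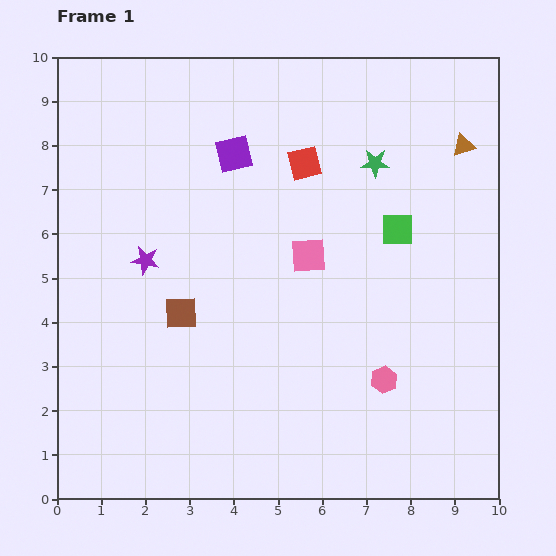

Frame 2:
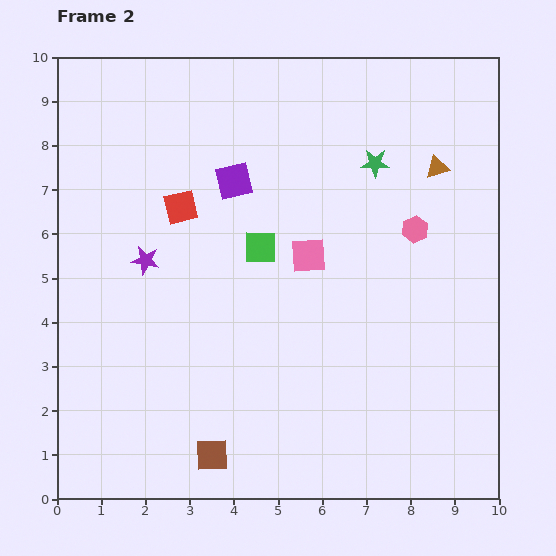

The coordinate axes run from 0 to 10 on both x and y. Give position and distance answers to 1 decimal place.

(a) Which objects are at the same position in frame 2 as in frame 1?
the purple star, the pink square, the green star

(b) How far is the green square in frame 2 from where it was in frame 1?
3.1

The green square moved from (7.7, 6.1) to (4.6, 5.7), a distance of √(3.1² + 0.4²) ≈ 3.1.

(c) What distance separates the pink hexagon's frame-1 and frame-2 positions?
3.5

The pink hexagon moved from (7.4, 2.7) to (8.1, 6.1), a distance of √(0.7² + 3.4²) ≈ 3.5.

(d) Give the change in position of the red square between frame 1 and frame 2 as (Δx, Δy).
(-2.8, -1.0)

The red square was at (5.6, 7.6) in frame 1 and (2.8, 6.6) in frame 2.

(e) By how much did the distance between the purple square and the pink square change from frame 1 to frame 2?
-0.5

Distance in frame 1: 2.9. Distance in frame 2: 2.4.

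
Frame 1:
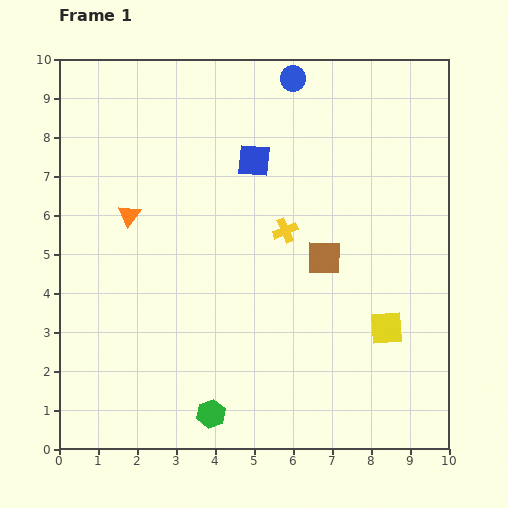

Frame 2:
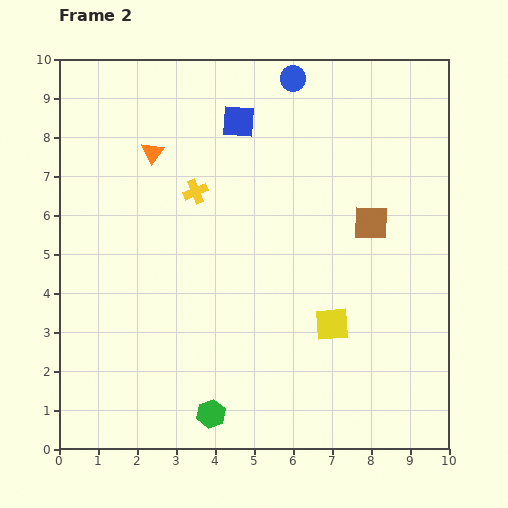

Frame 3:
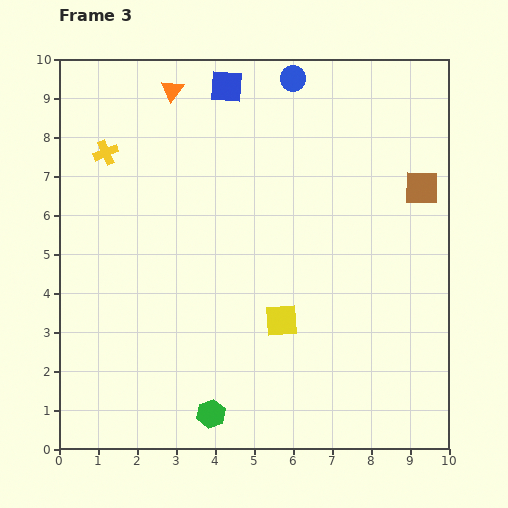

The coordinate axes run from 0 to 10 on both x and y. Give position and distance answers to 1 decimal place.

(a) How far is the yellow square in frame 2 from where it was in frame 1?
1.4

The yellow square moved from (8.4, 3.1) to (7.0, 3.2), a distance of √(1.4² + 0.1²) ≈ 1.4.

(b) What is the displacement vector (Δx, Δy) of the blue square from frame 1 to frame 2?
(-0.4, 1.0)

The blue square was at (5.0, 7.4) in frame 1 and (4.6, 8.4) in frame 2.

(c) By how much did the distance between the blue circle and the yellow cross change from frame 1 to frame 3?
+1.3

Distance in frame 1: 3.9. Distance in frame 3: 5.2.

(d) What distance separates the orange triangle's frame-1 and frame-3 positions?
3.4

The orange triangle moved from (1.8, 6.0) to (2.9, 9.2), a distance of √(1.1² + 3.2²) ≈ 3.4.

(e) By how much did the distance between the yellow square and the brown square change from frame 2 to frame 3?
+2.2

Distance in frame 2: 2.8. Distance in frame 3: 5.0.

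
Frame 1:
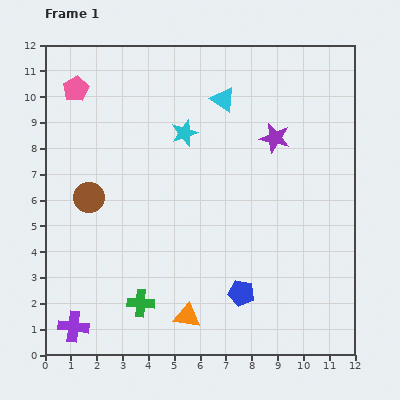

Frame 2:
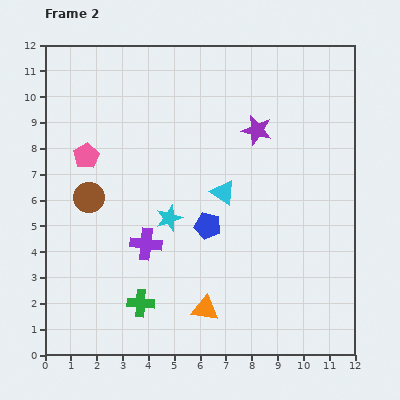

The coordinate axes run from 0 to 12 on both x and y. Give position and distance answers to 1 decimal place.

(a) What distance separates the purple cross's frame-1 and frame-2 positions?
4.3

The purple cross moved from (1.1, 1.1) to (3.9, 4.3), a distance of √(2.8² + 3.2²) ≈ 4.3.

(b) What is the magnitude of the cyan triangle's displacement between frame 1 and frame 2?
3.6

The cyan triangle moved from (6.9, 9.9) to (6.9, 6.3), a distance of √(0.0² + 3.6²) ≈ 3.6.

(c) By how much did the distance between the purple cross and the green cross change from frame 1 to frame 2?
-0.5

Distance in frame 1: 2.8. Distance in frame 2: 2.3.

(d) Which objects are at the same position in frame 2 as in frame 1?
the brown circle, the green cross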